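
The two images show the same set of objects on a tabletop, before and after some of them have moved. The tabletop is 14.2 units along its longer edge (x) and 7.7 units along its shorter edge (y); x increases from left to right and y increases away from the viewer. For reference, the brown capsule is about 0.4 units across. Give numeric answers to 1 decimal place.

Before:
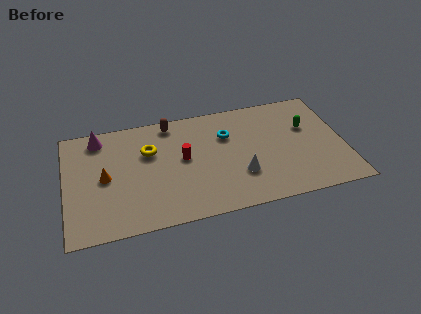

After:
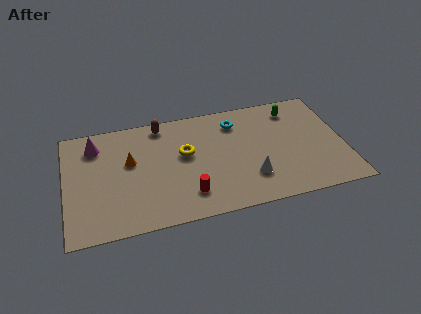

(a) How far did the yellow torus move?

1.9

From (4.3, 5.1) to (6.1, 4.5), the yellow torus covered √(1.8² + 0.6²) ≈ 1.9 units.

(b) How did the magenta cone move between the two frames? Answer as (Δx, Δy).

(-0.2, -0.5)

The magenta cone was at about (1.8, 6.6) and moved to about (1.6, 6.1).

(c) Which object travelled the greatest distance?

the red cylinder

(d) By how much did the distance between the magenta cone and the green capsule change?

-0.5

Before: roughly 10.7 units apart; after: 10.2. That's 0.5 units closer together.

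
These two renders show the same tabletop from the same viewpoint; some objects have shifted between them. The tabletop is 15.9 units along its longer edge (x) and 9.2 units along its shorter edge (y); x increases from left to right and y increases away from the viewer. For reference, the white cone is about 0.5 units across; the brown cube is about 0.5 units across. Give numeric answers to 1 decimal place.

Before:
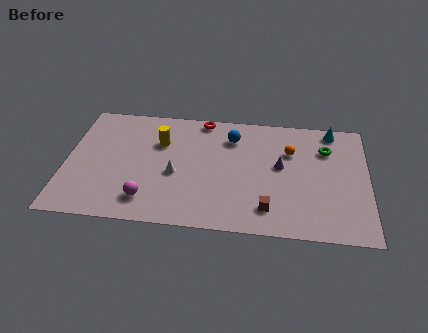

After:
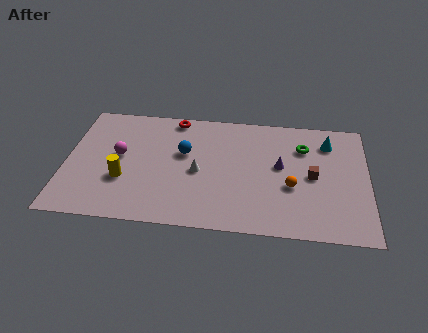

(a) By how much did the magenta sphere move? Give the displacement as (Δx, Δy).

(-1.6, 3.2)

From the two frames, the magenta sphere sits at roughly (4.4, 1.8) before and (2.8, 5.0) after.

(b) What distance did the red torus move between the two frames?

1.5

From (7.1, 8.4) to (5.6, 8.3), the red torus covered √(1.5² + 0.1²) ≈ 1.5 units.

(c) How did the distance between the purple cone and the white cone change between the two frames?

-1.2

They were about 5.6 units apart before and 4.4 after — 1.2 units closer together.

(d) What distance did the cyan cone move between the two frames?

1.0

From (14.0, 8.2) to (13.8, 7.2), the cyan cone covered √(0.2² + 1.0²) ≈ 1.0 units.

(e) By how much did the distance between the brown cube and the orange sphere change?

-3.2

The distance was about 4.6 in the first image and 1.4 in the second, so they moved 3.2 units closer together.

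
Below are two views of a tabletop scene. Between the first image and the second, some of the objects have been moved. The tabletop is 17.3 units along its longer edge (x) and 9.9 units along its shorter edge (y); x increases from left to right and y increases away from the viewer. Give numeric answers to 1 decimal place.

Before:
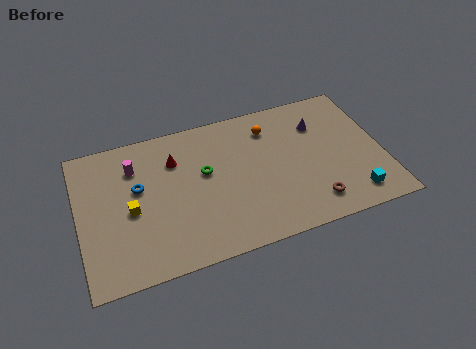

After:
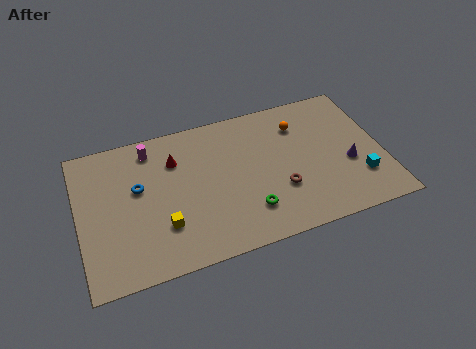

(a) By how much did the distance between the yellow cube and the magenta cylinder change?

+2.6

The distance was about 2.9 in the first image and 5.5 in the second, so they moved 2.6 units further apart.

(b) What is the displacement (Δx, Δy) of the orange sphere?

(1.7, -0.3)

The orange sphere started near (11.1, 7.8) and ended near (12.8, 7.5).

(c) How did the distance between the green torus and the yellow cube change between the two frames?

+0.3

The distance was about 4.5 in the first image and 4.8 in the second, so they moved 0.3 units further apart.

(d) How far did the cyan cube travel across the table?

1.2

The cyan cube was near (15.3, 1.6) before and (15.8, 2.7) after, so it travelled √(0.5² + 1.1²) ≈ 1.2 units.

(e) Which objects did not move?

the blue torus and the red cone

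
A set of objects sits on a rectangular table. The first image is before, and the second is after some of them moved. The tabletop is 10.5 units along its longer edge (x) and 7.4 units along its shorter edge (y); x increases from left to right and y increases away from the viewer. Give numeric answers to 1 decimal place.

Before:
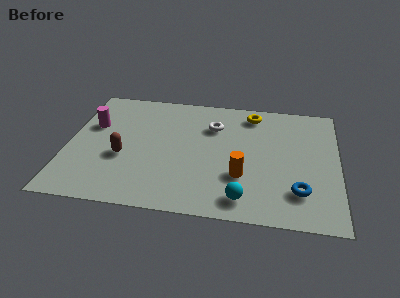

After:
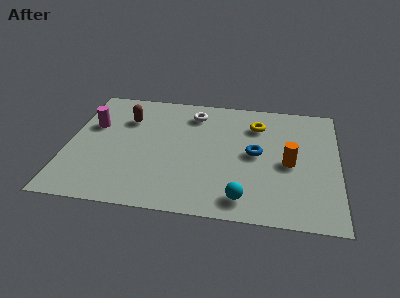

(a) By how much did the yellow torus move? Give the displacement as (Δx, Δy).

(0.2, -0.7)

The yellow torus was at about (7.1, 6.3) and moved to about (7.3, 5.6).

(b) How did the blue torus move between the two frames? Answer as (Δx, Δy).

(-1.7, 2.0)

The blue torus was at about (9.0, 1.8) and moved to about (7.3, 3.8).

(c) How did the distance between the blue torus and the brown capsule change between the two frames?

-1.6

The distance was about 6.9 in the first image and 5.3 in the second, so they moved 1.6 units closer together.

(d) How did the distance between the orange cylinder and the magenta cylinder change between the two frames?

+1.5

Before: roughly 6.3 units apart; after: 7.8. That's 1.5 units further apart.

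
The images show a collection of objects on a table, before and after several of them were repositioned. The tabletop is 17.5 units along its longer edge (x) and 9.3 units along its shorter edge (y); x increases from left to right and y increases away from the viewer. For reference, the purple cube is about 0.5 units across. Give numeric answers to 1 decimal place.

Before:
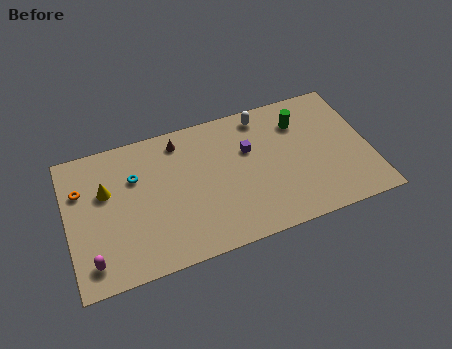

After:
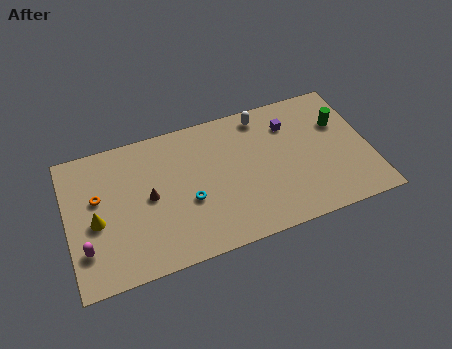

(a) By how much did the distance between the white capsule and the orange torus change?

-0.7

They were about 10.8 units apart before and 10.1 after — 0.7 units closer together.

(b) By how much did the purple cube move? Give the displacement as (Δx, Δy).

(2.5, 1.0)

From the two frames, the purple cube sits at roughly (10.6, 6.0) before and (13.1, 7.0) after.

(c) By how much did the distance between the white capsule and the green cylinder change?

+2.4

The distance was about 2.4 in the first image and 4.8 in the second, so they moved 2.4 units further apart.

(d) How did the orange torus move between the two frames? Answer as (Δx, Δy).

(0.9, -0.8)

From the two frames, the orange torus sits at roughly (0.9, 6.4) before and (1.8, 5.6) after.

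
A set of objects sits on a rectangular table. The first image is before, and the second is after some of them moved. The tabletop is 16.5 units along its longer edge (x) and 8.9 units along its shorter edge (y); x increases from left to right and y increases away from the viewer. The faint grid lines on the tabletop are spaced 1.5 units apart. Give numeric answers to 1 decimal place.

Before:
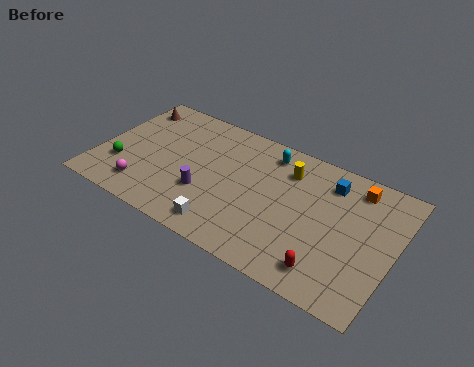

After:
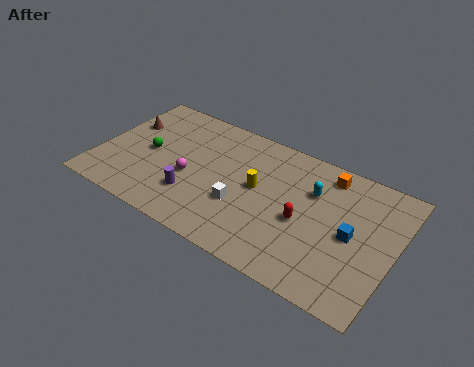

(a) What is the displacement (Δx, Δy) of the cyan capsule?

(2.7, -1.4)

The cyan capsule started near (9.1, 7.5) and ended near (11.8, 6.1).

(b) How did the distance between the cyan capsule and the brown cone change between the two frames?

+2.7

The distance was about 8.0 in the first image and 10.7 in the second, so they moved 2.7 units further apart.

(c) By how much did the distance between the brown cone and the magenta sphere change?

-1.2

They were about 5.9 units apart before and 4.7 after — 1.2 units closer together.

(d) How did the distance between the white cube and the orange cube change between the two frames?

-2.8

They were about 8.9 units apart before and 6.1 after — 2.8 units closer together.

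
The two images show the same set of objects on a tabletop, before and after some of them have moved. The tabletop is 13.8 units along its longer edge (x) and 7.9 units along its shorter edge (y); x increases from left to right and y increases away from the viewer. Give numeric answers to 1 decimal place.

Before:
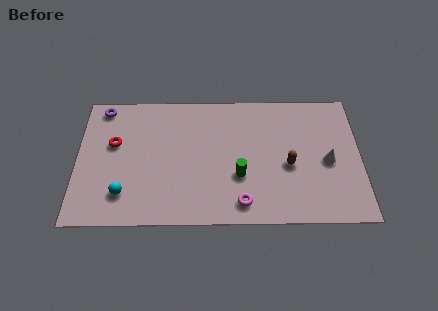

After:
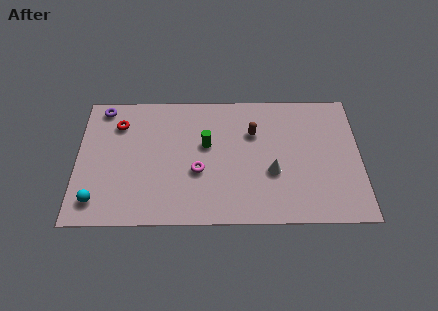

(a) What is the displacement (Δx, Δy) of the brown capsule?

(-1.7, 2.0)

From the two frames, the brown capsule sits at roughly (10.3, 3.4) before and (8.6, 5.4) after.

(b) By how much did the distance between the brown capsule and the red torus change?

-2.0

Before: roughly 8.6 units apart; after: 6.6. That's 2.0 units closer together.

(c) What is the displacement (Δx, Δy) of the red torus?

(0.2, 1.2)

The red torus was at about (1.8, 4.8) and moved to about (2.0, 6.0).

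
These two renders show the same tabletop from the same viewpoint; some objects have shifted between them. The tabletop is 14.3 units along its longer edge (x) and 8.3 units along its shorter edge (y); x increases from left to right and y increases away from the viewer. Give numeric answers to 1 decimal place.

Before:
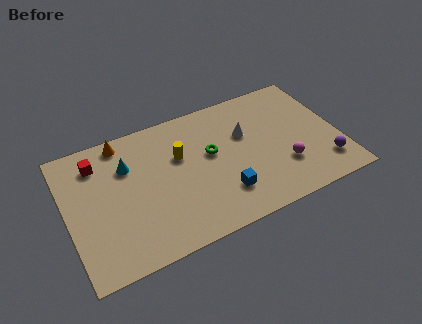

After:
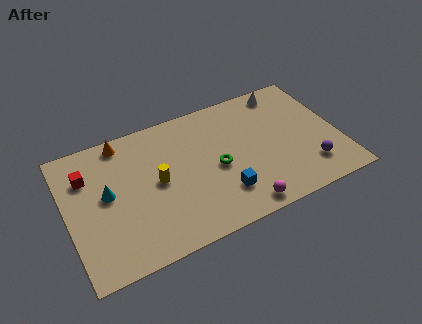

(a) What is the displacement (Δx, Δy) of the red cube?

(-0.6, -0.6)

The red cube started near (1.8, 6.6) and ended near (1.2, 6.0).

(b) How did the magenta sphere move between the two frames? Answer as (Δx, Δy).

(-2.5, -1.6)

From the two frames, the magenta sphere sits at roughly (11.2, 2.5) before and (8.7, 0.9) after.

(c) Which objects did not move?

the blue cube and the orange cone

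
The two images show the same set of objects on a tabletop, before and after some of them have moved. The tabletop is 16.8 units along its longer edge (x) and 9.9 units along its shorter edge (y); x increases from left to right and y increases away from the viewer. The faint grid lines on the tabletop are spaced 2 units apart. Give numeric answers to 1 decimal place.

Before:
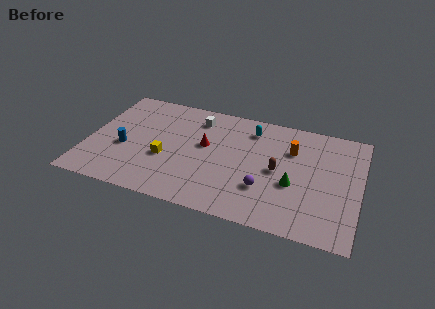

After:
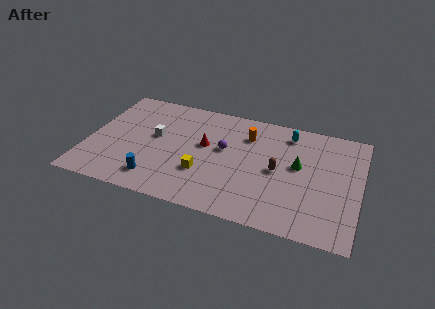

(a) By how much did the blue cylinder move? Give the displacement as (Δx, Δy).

(2.2, -2.2)

The blue cylinder was at about (2.3, 4.0) and moved to about (4.5, 1.8).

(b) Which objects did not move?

the red cone and the brown capsule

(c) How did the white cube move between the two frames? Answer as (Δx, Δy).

(-2.4, -2.4)

The white cube was at about (6.5, 8.0) and moved to about (4.1, 5.6).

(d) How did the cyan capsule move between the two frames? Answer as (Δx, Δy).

(2.3, 0.3)

The cyan capsule was at about (9.9, 8.0) and moved to about (12.2, 8.3).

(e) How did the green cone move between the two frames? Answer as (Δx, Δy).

(0.2, 1.7)

The green cone was at about (12.8, 3.9) and moved to about (13.0, 5.6).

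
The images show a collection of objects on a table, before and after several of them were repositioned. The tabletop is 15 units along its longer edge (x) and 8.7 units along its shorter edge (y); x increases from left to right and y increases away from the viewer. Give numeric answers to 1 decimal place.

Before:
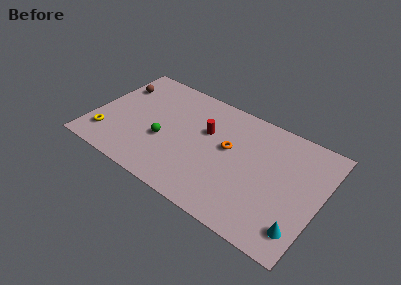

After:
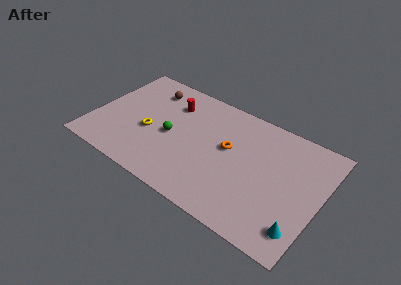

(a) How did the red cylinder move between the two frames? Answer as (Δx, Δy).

(-2.5, 1.0)

The red cylinder started near (7.3, 5.5) and ended near (4.8, 6.5).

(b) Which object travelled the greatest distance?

the yellow torus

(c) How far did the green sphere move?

0.7

The green sphere moved from about (4.8, 3.4) to (5.2, 4.0), a distance of √(0.4² + 0.6²) ≈ 0.7.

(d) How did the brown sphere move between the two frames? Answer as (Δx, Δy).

(2.1, 0.7)

The brown sphere started near (1.1, 6.3) and ended near (3.2, 7.0).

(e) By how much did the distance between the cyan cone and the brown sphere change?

-1.7

The distance was about 13.8 in the first image and 12.1 in the second, so they moved 1.7 units closer together.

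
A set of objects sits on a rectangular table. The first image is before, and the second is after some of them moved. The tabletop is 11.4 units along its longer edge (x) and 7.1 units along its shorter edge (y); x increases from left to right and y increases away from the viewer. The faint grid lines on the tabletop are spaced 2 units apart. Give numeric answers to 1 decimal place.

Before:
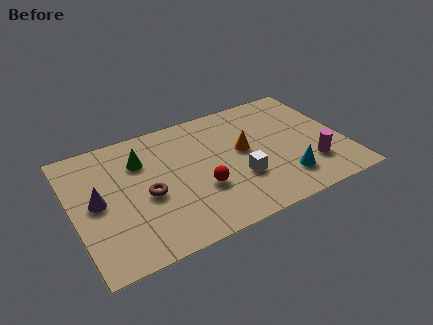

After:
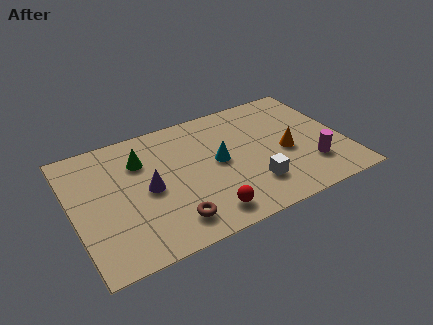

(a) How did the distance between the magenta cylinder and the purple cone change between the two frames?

-2.1

The distance was about 9.0 in the first image and 6.9 in the second, so they moved 2.1 units closer together.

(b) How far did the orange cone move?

1.9

The orange cone moved from about (7.2, 3.9) to (8.9, 3.1), a distance of √(1.7² + 0.8²) ≈ 1.9.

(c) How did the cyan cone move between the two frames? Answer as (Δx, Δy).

(-2.5, 2.1)

The cyan cone was at about (8.6, 1.6) and moved to about (6.1, 3.7).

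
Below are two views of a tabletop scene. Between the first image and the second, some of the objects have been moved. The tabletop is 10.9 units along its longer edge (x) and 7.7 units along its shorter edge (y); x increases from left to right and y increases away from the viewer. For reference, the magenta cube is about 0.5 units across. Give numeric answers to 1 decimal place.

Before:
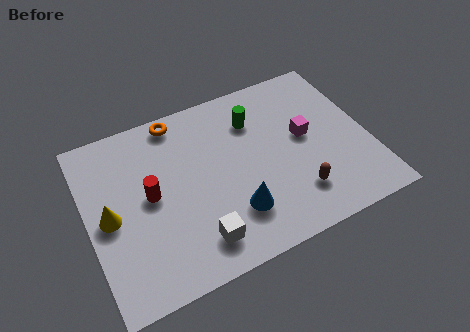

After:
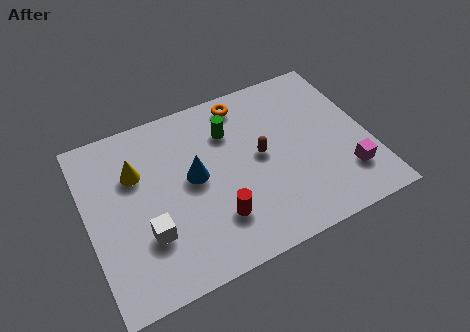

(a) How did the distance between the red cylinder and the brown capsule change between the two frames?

-3.0

They were about 5.8 units apart before and 2.8 after — 3.0 units closer together.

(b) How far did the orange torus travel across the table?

2.6

The orange torus moved from about (3.8, 6.9) to (6.4, 6.7), a distance of √(2.6² + 0.2²) ≈ 2.6.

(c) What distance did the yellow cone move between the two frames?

1.9

The yellow cone moved from about (0.8, 3.7) to (2.0, 5.2), a distance of √(1.2² + 1.5²) ≈ 1.9.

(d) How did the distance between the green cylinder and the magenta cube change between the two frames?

+3.2

The distance was about 2.3 in the first image and 5.5 in the second, so they moved 3.2 units further apart.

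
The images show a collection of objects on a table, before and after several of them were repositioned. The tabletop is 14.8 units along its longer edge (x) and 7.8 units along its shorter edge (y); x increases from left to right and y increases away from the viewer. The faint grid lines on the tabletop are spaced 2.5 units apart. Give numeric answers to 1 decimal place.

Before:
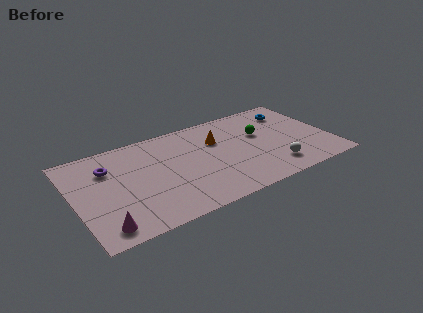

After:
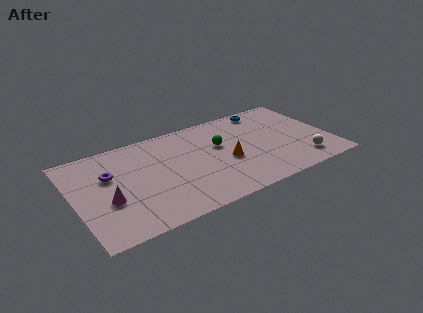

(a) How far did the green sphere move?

2.4

The green sphere was near (10.9, 4.8) before and (8.5, 4.8) after, so it travelled √(2.4² + 0.0²) ≈ 2.4 units.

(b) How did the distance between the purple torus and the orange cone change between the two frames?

+0.5

Before: roughly 6.3 units apart; after: 6.8. That's 0.5 units further apart.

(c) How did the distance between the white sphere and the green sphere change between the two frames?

+2.3

Before: roughly 3.2 units apart; after: 5.5. That's 2.3 units further apart.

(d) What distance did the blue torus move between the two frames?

1.6

The blue torus was near (13.0, 6.1) before and (11.6, 6.9) after, so it travelled √(1.4² + 0.8²) ≈ 1.6 units.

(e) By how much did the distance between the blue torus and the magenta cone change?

-2.2

The distance was about 12.7 in the first image and 10.5 in the second, so they moved 2.2 units closer together.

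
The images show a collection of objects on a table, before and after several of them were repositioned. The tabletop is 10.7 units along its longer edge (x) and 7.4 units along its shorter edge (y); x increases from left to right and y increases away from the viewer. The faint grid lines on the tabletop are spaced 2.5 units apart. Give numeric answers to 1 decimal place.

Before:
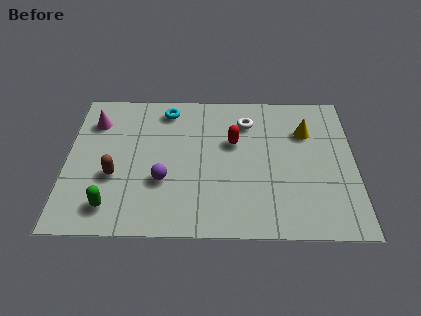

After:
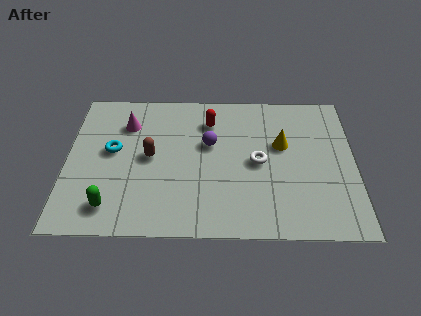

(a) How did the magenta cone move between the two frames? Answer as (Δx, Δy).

(1.2, -0.1)

The magenta cone was at about (1.0, 5.6) and moved to about (2.2, 5.5).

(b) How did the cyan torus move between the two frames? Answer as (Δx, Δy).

(-2.0, -2.2)

From the two frames, the cyan torus sits at roughly (3.7, 6.3) before and (1.7, 4.1) after.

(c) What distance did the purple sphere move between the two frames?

2.5

The purple sphere moved from about (3.6, 2.6) to (5.3, 4.5), a distance of √(1.7² + 1.9²) ≈ 2.5.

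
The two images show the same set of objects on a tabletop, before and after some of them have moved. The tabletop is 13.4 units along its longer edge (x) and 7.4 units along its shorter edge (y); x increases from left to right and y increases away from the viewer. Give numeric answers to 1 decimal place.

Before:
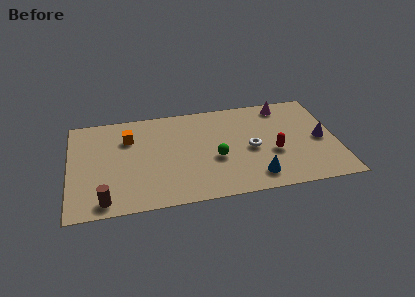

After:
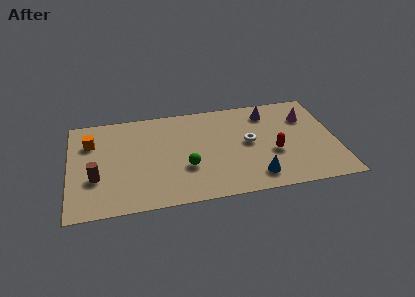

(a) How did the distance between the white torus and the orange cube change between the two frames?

+1.6

The distance was about 6.4 in the first image and 8.0 in the second, so they moved 1.6 units further apart.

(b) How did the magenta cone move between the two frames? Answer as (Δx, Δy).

(1.1, -1.1)

The magenta cone started near (10.9, 6.4) and ended near (12.0, 5.3).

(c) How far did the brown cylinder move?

1.7

The brown cylinder was near (1.7, 0.9) before and (1.3, 2.6) after, so it travelled √(0.4² + 1.7²) ≈ 1.7 units.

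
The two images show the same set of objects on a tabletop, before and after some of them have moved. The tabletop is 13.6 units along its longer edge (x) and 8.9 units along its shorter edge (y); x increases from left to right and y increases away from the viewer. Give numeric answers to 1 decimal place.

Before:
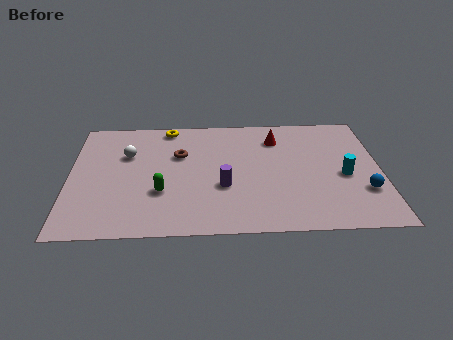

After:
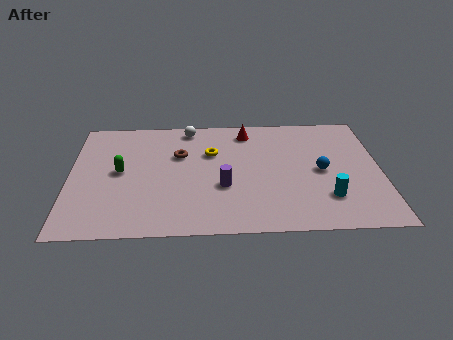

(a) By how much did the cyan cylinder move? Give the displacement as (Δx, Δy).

(-0.8, -1.6)

The cyan cylinder was at about (12.0, 3.9) and moved to about (11.2, 2.3).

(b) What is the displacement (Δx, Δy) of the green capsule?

(-1.8, 1.6)

The green capsule was at about (4.0, 3.0) and moved to about (2.2, 4.6).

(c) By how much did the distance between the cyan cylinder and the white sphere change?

-1.5

They were about 9.7 units apart before and 8.2 after — 1.5 units closer together.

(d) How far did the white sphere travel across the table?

3.4

The white sphere moved from about (2.5, 5.9) to (5.2, 7.9), a distance of √(2.7² + 2.0²) ≈ 3.4.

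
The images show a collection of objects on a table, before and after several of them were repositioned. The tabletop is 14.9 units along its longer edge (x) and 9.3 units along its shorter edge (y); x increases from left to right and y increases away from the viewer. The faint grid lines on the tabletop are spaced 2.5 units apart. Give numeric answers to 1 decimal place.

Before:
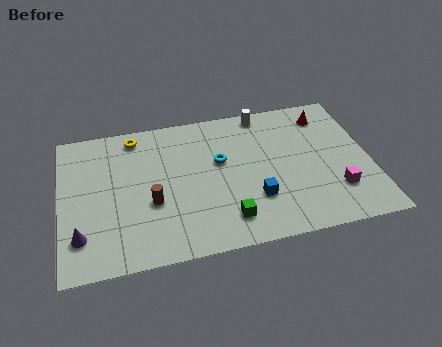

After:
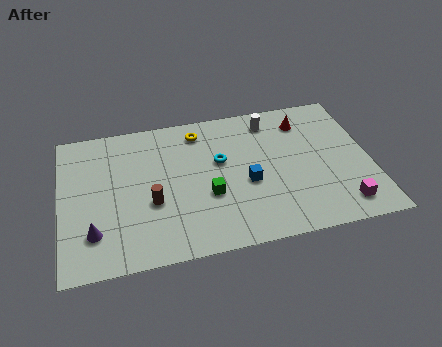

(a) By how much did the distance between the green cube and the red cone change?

-1.5

Before: roughly 7.8 units apart; after: 6.3. That's 1.5 units closer together.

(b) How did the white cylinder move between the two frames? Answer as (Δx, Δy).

(0.3, -0.6)

The white cylinder started near (10.0, 8.4) and ended near (10.3, 7.8).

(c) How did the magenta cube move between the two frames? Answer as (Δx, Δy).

(0.2, -1.0)

The magenta cube started near (13.1, 2.5) and ended near (13.3, 1.5).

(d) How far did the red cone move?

1.1

The red cone was near (13.0, 7.6) before and (11.9, 7.4) after, so it travelled √(1.1² + 0.2²) ≈ 1.1 units.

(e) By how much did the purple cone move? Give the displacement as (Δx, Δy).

(0.6, 0.1)

The purple cone was at about (0.9, 2.2) and moved to about (1.5, 2.3).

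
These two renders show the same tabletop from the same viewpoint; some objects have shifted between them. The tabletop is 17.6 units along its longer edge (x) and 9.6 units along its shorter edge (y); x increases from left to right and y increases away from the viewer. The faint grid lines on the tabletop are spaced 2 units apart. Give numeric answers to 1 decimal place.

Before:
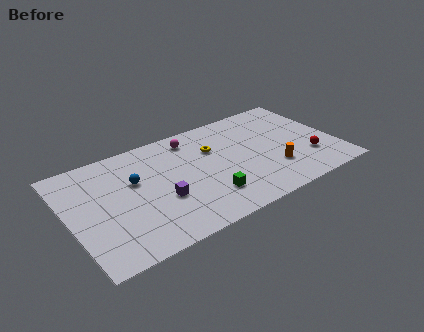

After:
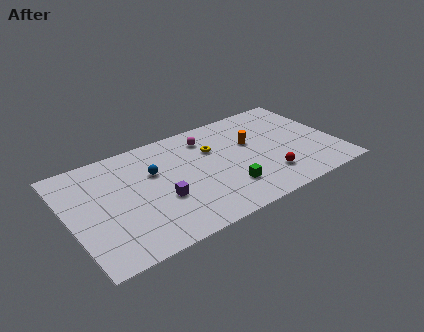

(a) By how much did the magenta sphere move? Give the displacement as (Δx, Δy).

(1.0, -0.4)

From the two frames, the magenta sphere sits at roughly (8.5, 8.1) before and (9.5, 7.7) after.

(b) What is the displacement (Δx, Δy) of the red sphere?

(-2.9, -0.5)

The red sphere was at about (15.6, 2.8) and moved to about (12.7, 2.3).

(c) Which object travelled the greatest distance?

the orange cylinder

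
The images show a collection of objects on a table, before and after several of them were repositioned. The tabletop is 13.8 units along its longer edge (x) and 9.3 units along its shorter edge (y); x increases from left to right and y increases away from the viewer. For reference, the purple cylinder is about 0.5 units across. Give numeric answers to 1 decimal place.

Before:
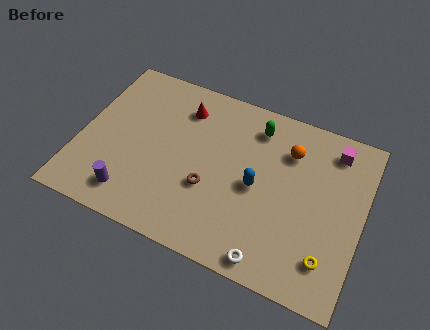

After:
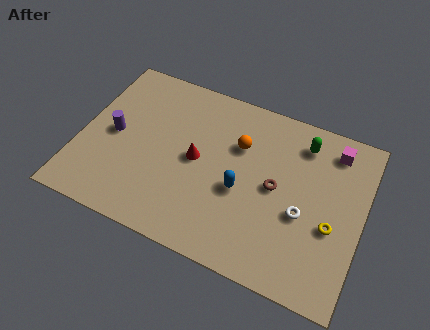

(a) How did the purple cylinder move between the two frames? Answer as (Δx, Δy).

(-1.3, 3.0)

The purple cylinder started near (2.9, 1.6) and ended near (1.6, 4.6).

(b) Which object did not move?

the magenta cube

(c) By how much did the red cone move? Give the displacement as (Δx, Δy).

(1.0, -2.6)

From the two frames, the red cone sits at roughly (4.7, 7.3) before and (5.7, 4.7) after.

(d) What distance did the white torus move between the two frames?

3.1

The white torus was near (9.8, 0.9) before and (11.0, 3.8) after, so it travelled √(1.2² + 2.9²) ≈ 3.1 units.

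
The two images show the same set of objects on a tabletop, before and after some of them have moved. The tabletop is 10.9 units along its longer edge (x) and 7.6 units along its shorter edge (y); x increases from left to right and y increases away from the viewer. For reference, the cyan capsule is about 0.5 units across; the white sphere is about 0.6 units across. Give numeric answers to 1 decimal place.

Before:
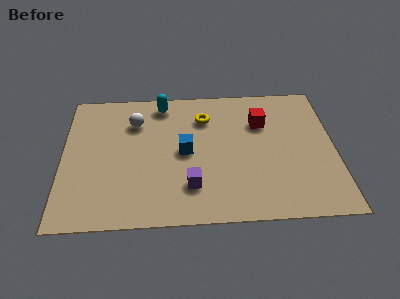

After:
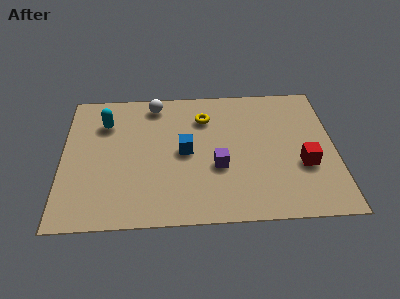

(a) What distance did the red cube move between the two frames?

3.0

The red cube moved from about (8.0, 5.3) to (9.6, 2.8), a distance of √(1.6² + 2.5²) ≈ 3.0.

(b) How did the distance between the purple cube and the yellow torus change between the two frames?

-1.0

They were about 3.8 units apart before and 2.8 after — 1.0 units closer together.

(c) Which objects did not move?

the blue cube and the yellow torus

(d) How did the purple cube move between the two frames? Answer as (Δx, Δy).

(1.1, 1.0)

The purple cube was at about (5.1, 1.9) and moved to about (6.2, 2.9).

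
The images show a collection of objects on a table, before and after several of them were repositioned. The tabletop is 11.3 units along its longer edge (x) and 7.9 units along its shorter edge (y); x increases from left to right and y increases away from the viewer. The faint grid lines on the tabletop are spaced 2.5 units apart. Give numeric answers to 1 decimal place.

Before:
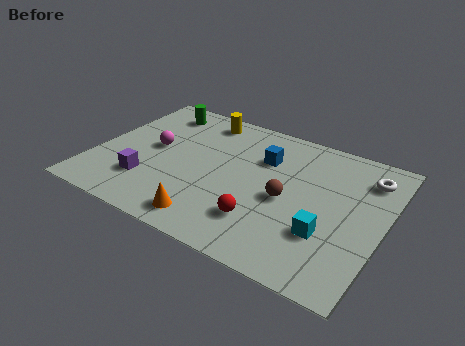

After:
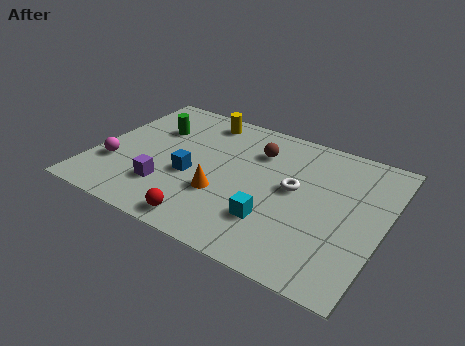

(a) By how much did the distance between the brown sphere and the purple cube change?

-0.7

Before: roughly 5.5 units apart; after: 4.8. That's 0.7 units closer together.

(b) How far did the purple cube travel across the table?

0.8

From (2.3, 2.1) to (3.1, 2.1), the purple cube covered √(0.8² + 0.0²) ≈ 0.8 units.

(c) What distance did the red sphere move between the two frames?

2.3

From (6.9, 2.0) to (4.9, 0.9), the red sphere covered √(2.0² + 1.1²) ≈ 2.3 units.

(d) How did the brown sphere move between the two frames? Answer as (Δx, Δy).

(-1.5, 2.2)

The brown sphere was at about (7.6, 3.6) and moved to about (6.1, 5.8).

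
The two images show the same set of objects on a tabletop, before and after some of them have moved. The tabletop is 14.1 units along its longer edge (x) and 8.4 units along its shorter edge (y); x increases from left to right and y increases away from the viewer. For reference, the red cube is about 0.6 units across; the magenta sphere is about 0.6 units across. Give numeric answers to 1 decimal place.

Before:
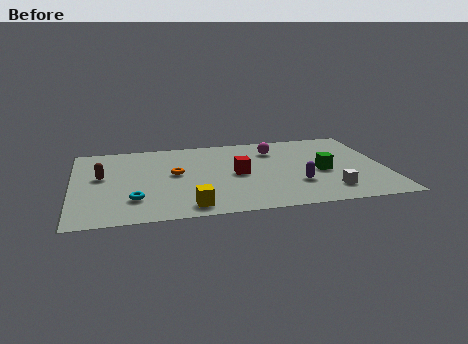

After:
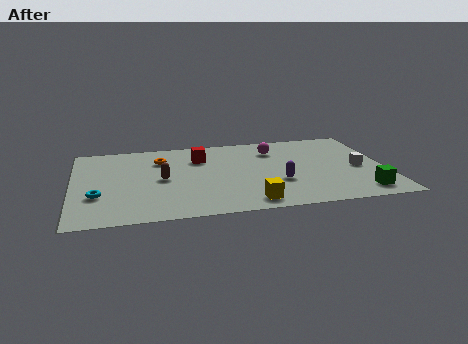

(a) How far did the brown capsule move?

2.8

The brown capsule was near (1.3, 4.8) before and (4.0, 4.1) after, so it travelled √(2.7² + 0.7²) ≈ 2.8 units.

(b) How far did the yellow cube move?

2.7

The yellow cube moved from about (5.1, 1.1) to (7.8, 1.1), a distance of √(2.7² + 0.0²) ≈ 2.7.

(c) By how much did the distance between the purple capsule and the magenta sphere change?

-0.4

The distance was about 3.9 in the first image and 3.5 in the second, so they moved 0.4 units closer together.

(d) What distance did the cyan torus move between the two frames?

1.7

The cyan torus moved from about (2.7, 2.2) to (1.1, 2.8), a distance of √(1.6² + 0.6²) ≈ 1.7.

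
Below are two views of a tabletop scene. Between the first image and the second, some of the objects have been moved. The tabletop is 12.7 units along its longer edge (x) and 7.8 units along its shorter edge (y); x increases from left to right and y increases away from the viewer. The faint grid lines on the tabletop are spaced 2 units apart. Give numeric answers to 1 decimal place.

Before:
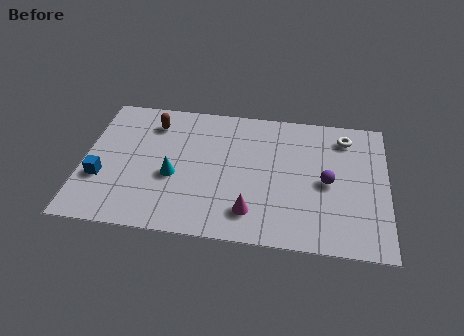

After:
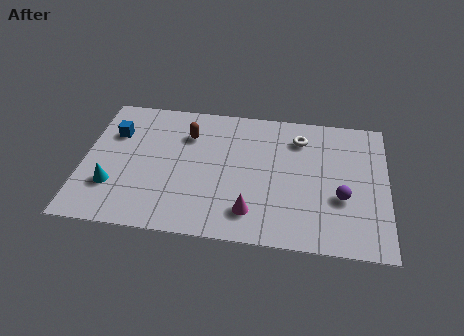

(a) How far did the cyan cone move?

2.7

From (3.8, 3.2) to (1.3, 2.3), the cyan cone covered √(2.5² + 0.9²) ≈ 2.7 units.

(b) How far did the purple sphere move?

1.0

The purple sphere moved from about (10.2, 3.7) to (10.8, 2.9), a distance of √(0.6² + 0.8²) ≈ 1.0.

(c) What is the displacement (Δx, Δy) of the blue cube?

(0.4, 2.7)

The blue cube started near (0.8, 2.7) and ended near (1.2, 5.4).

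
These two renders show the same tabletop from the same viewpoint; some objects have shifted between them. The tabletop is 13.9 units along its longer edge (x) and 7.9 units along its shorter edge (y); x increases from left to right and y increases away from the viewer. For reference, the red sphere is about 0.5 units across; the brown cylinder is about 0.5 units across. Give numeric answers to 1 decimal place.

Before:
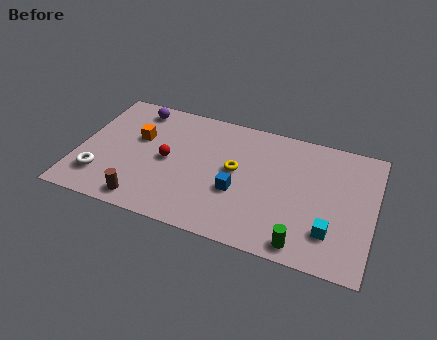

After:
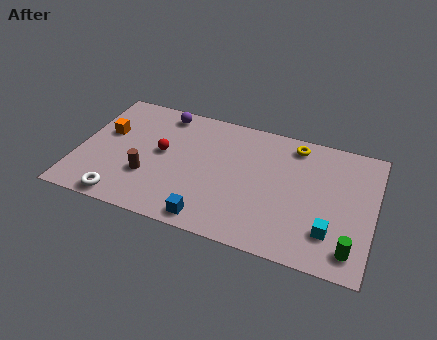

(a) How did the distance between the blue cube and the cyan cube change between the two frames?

+1.1

Before: roughly 4.5 units apart; after: 5.6. That's 1.1 units further apart.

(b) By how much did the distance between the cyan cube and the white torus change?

-1.1

Before: roughly 10.8 units apart; after: 9.7. That's 1.1 units closer together.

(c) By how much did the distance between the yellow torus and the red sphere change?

+3.4

The distance was about 3.2 in the first image and 6.6 in the second, so they moved 3.4 units further apart.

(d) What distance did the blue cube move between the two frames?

2.4

The blue cube was near (7.6, 3.0) before and (6.5, 0.9) after, so it travelled √(1.1² + 2.1²) ≈ 2.4 units.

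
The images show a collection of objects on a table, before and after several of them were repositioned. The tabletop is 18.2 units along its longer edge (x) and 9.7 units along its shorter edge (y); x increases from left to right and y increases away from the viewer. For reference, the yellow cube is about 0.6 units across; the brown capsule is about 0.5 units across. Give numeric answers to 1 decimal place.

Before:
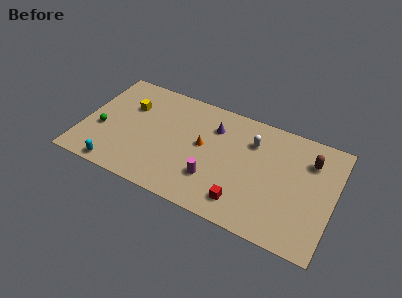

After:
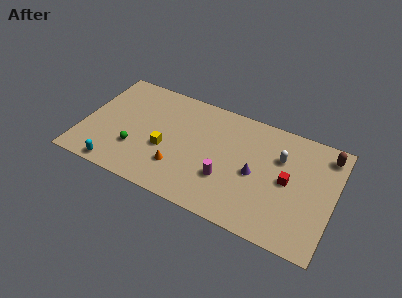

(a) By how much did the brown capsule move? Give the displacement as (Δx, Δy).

(1.1, 1.0)

The brown capsule started near (16.3, 7.2) and ended near (17.4, 8.2).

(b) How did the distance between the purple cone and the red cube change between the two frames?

-3.7

Before: roughly 6.0 units apart; after: 2.3. That's 3.7 units closer together.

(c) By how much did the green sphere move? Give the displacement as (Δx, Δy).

(2.6, -0.8)

The green sphere started near (1.4, 3.8) and ended near (4.0, 3.0).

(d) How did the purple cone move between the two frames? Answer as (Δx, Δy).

(3.3, -2.7)

From the two frames, the purple cone sits at roughly (9.3, 7.2) before and (12.6, 4.5) after.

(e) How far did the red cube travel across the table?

4.2

The red cube was near (12.0, 1.8) before and (14.9, 4.9) after, so it travelled √(2.9² + 3.1²) ≈ 4.2 units.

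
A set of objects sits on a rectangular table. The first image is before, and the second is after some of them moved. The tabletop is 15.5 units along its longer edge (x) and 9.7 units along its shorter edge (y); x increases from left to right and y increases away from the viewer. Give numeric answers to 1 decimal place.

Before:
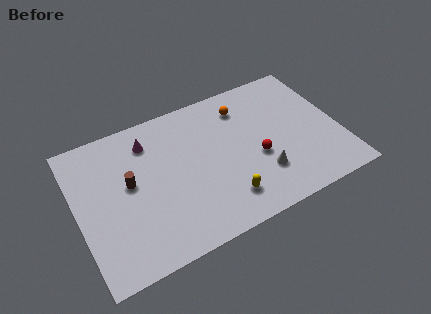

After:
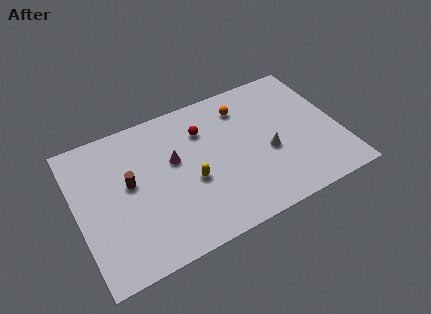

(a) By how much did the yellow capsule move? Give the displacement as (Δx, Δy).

(-1.7, 2.0)

The yellow capsule started near (8.3, 2.0) and ended near (6.6, 4.0).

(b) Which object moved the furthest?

the red sphere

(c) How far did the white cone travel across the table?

1.4

From (10.6, 2.7) to (11.2, 4.0), the white cone covered √(0.6² + 1.3²) ≈ 1.4 units.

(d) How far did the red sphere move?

4.3

From (10.5, 3.9) to (7.7, 7.1), the red sphere covered √(2.8² + 3.2²) ≈ 4.3 units.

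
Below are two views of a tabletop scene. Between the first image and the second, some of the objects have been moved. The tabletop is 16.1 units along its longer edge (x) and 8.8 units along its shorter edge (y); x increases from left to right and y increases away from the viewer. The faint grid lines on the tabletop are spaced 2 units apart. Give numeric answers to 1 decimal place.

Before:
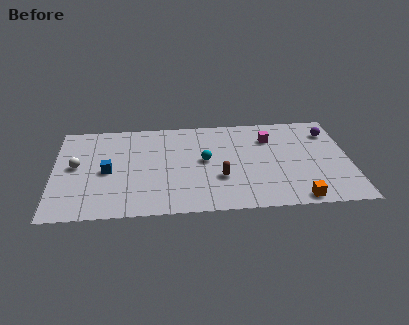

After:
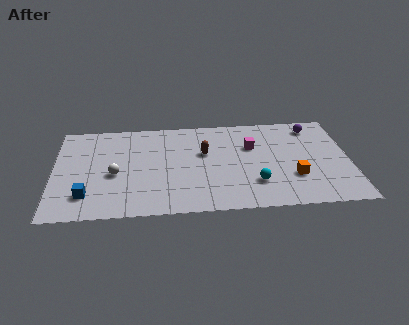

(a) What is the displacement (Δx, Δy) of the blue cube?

(-1.1, -2.1)

From the two frames, the blue cube sits at roughly (2.9, 4.1) before and (1.8, 2.0) after.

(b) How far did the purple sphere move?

1.1

The purple sphere moved from about (15.1, 6.8) to (14.2, 7.4), a distance of √(0.9² + 0.6²) ≈ 1.1.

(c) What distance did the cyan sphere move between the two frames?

3.5

The cyan sphere was near (8.2, 4.7) before and (10.9, 2.4) after, so it travelled √(2.7² + 2.3²) ≈ 3.5 units.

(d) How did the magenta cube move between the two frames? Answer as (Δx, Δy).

(-1.0, -0.7)

The magenta cube started near (11.8, 6.5) and ended near (10.8, 5.8).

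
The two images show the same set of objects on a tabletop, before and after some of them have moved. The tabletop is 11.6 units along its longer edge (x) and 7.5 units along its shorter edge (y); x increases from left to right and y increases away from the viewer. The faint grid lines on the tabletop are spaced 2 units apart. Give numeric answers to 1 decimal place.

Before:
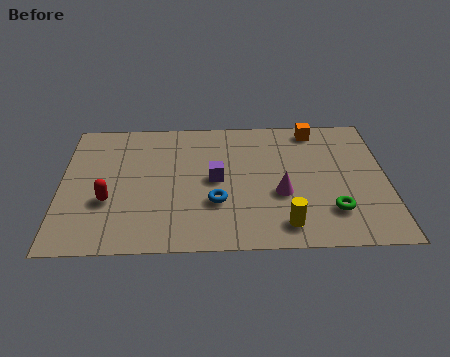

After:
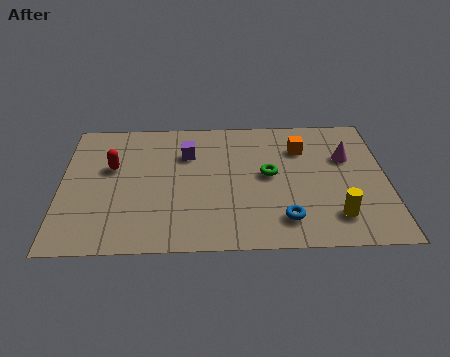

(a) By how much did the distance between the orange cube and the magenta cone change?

-2.2

Before: roughly 3.9 units apart; after: 1.7. That's 2.2 units closer together.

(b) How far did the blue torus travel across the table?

2.6

The blue torus was near (5.5, 2.5) before and (7.9, 1.5) after, so it travelled √(2.4² + 1.0²) ≈ 2.6 units.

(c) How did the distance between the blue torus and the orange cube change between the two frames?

-1.4

Before: roughly 5.5 units apart; after: 4.1. That's 1.4 units closer together.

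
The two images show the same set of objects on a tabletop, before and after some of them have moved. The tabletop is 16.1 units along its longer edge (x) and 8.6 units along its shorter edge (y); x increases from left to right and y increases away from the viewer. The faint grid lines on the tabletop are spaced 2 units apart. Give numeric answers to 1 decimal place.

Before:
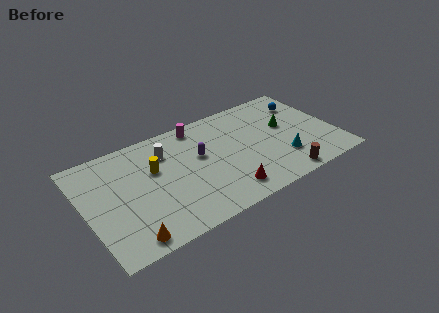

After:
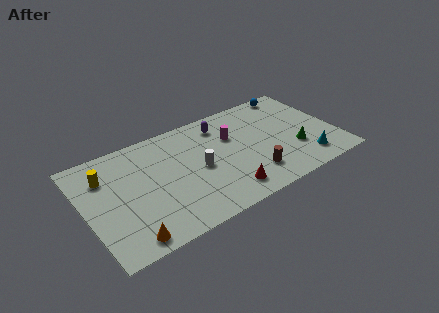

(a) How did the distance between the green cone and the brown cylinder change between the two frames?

-1.1

Before: roughly 4.2 units apart; after: 3.1. That's 1.1 units closer together.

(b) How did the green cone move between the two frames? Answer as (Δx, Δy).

(0.2, -2.2)

From the two frames, the green cone sits at roughly (13.1, 5.0) before and (13.3, 2.8) after.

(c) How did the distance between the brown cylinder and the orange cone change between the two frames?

-1.7

Before: roughly 9.9 units apart; after: 8.2. That's 1.7 units closer together.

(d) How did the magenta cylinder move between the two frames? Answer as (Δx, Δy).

(1.9, -1.9)

From the two frames, the magenta cylinder sits at roughly (7.7, 7.6) before and (9.6, 5.7) after.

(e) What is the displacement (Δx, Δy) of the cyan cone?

(1.4, -0.8)

The cyan cone was at about (12.4, 2.4) and moved to about (13.8, 1.6).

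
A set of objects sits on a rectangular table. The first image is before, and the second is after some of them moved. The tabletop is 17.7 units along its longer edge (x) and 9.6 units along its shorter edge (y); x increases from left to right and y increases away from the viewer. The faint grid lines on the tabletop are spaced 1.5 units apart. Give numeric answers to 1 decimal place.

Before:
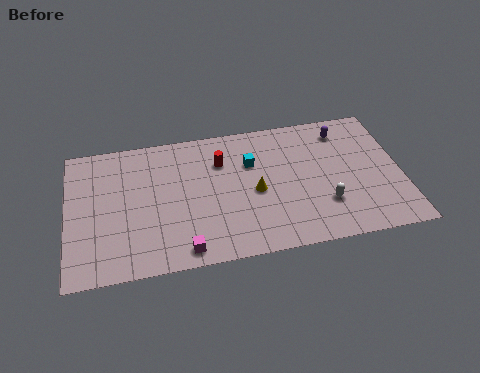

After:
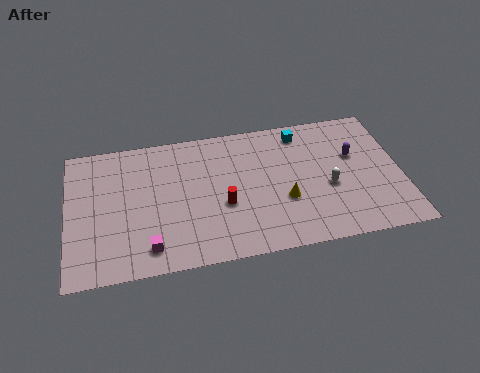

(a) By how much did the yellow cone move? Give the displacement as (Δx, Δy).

(1.5, -0.9)

The yellow cone started near (9.9, 4.4) and ended near (11.4, 3.5).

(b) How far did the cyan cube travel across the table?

3.3

The cyan cube moved from about (9.8, 6.5) to (12.6, 8.2), a distance of √(2.8² + 1.7²) ≈ 3.3.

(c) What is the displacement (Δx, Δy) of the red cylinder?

(0.0, -3.1)

From the two frames, the red cylinder sits at roughly (8.2, 6.9) before and (8.2, 3.8) after.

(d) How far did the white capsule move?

1.2

The white capsule was near (13.5, 2.8) before and (13.8, 4.0) after, so it travelled √(0.3² + 1.2²) ≈ 1.2 units.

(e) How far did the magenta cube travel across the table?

1.9

The magenta cube moved from about (6.0, 1.1) to (4.2, 1.6), a distance of √(1.8² + 0.5²) ≈ 1.9.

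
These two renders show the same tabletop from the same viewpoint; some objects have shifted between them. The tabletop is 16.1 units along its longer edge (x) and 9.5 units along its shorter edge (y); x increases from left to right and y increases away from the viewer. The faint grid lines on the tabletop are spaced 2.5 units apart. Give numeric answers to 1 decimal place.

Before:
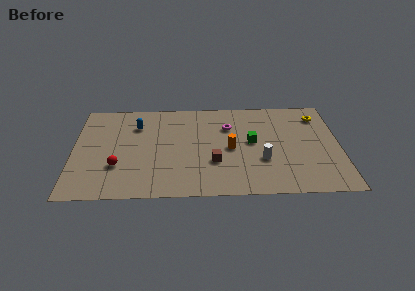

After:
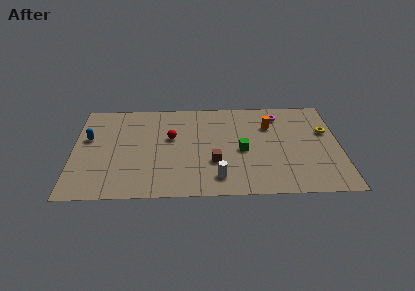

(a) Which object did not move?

the brown cube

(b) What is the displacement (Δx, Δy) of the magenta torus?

(3.1, 1.1)

The magenta torus started near (9.4, 6.7) and ended near (12.5, 7.8).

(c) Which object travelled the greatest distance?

the red sphere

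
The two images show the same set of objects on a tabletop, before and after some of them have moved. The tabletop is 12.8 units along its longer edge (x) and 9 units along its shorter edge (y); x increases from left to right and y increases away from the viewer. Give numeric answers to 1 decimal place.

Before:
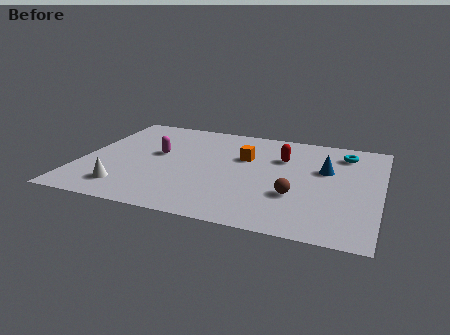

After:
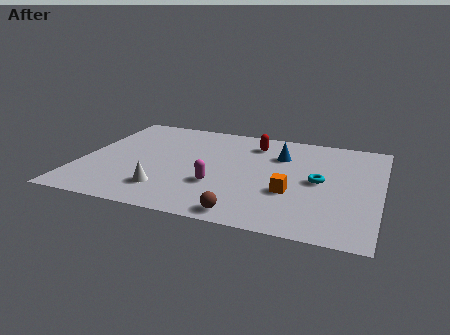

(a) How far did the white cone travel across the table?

1.7

The white cone moved from about (2.2, 1.7) to (3.9, 2.0), a distance of √(1.7² + 0.3²) ≈ 1.7.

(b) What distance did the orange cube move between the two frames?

3.4

The orange cube was near (6.9, 5.8) before and (9.1, 3.2) after, so it travelled √(2.2² + 2.6²) ≈ 3.4 units.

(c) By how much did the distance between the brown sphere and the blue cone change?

+2.8

They were about 2.8 units apart before and 5.6 after — 2.8 units further apart.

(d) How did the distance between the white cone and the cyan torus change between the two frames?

-3.7

Before: roughly 10.5 units apart; after: 6.8. That's 3.7 units closer together.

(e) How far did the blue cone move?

2.2

From (10.4, 5.6) to (8.4, 6.4), the blue cone covered √(2.0² + 0.8²) ≈ 2.2 units.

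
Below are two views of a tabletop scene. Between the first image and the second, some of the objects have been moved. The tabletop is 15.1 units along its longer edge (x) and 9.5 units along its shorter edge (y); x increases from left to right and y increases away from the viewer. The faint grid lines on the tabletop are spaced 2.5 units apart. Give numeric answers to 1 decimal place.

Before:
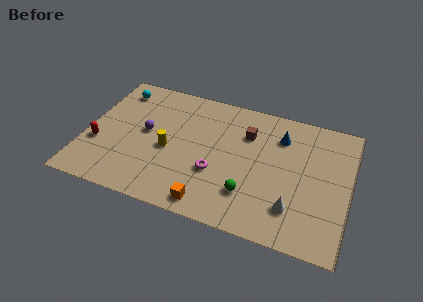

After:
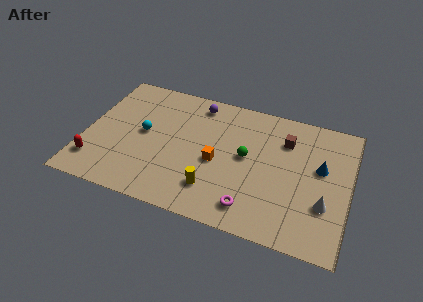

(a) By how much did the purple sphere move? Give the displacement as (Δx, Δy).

(2.7, 3.1)

The purple sphere was at about (3.4, 5.1) and moved to about (6.1, 8.2).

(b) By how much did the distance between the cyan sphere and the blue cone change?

+0.5

They were about 9.6 units apart before and 10.1 after — 0.5 units further apart.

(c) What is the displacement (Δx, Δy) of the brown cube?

(2.2, 0.2)

The brown cube started near (9.1, 6.8) and ended near (11.3, 7.0).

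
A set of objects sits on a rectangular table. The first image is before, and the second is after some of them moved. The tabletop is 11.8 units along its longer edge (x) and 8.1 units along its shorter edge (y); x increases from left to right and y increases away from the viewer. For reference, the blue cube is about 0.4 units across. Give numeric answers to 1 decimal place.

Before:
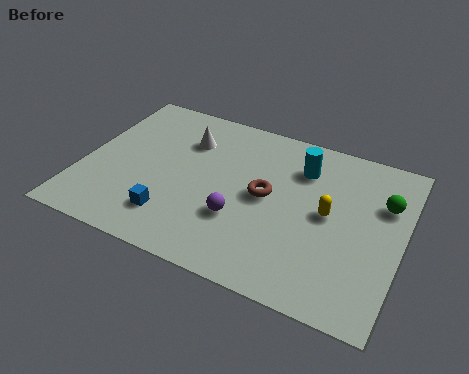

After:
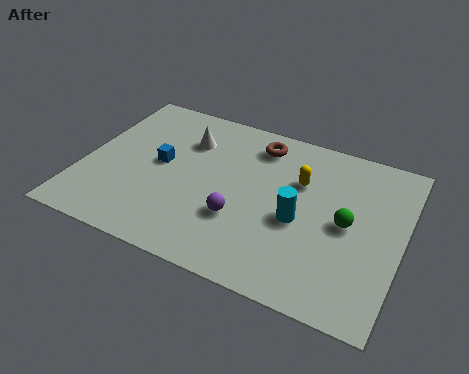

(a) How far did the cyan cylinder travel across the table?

2.6

From (7.9, 6.1) to (8.1, 3.5), the cyan cylinder covered √(0.2² + 2.6²) ≈ 2.6 units.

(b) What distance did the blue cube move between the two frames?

2.6

The blue cube was near (3.6, 1.8) before and (2.8, 4.3) after, so it travelled √(0.8² + 2.5²) ≈ 2.6 units.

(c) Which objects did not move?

the purple sphere and the white cone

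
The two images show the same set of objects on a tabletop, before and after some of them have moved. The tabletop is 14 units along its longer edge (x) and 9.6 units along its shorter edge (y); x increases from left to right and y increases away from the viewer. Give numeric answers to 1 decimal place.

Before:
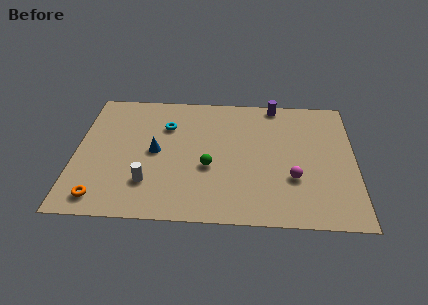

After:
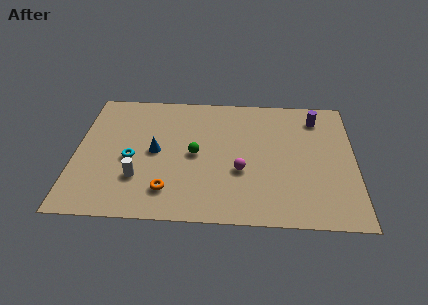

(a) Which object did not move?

the blue cone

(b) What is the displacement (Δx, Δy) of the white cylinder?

(-0.5, 0.3)

The white cylinder started near (3.7, 2.5) and ended near (3.2, 2.8).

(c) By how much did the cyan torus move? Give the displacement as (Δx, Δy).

(-1.7, -2.6)

The cyan torus started near (4.5, 6.8) and ended near (2.8, 4.2).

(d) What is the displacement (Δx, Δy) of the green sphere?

(-0.7, 0.9)

From the two frames, the green sphere sits at roughly (6.7, 3.8) before and (6.0, 4.7) after.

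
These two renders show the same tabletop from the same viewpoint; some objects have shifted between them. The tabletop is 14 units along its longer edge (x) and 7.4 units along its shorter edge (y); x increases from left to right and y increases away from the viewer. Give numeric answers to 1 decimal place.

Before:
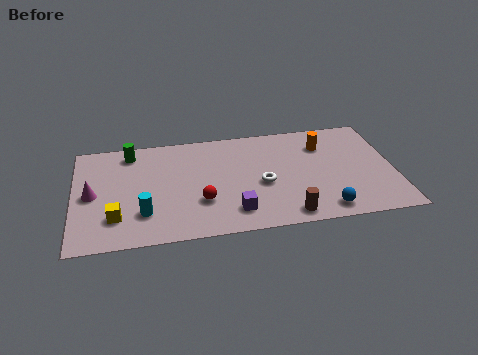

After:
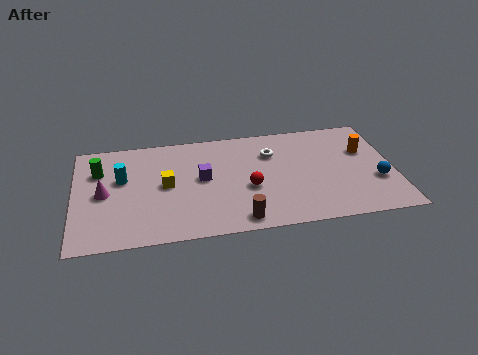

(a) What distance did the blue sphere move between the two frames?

2.9

The blue sphere moved from about (10.8, 1.0) to (13.2, 2.6), a distance of √(2.4² + 1.6²) ≈ 2.9.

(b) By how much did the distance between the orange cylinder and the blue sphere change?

-2.3

The distance was about 4.5 in the first image and 2.2 in the second, so they moved 2.3 units closer together.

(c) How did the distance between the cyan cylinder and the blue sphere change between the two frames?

+3.4

The distance was about 7.9 in the first image and 11.3 in the second, so they moved 3.4 units further apart.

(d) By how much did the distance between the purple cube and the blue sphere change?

+3.8

The distance was about 3.9 in the first image and 7.7 in the second, so they moved 3.8 units further apart.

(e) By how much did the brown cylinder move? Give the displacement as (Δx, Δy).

(-2.1, 0.0)

From the two frames, the brown cylinder sits at roughly (9.2, 0.9) before and (7.1, 0.9) after.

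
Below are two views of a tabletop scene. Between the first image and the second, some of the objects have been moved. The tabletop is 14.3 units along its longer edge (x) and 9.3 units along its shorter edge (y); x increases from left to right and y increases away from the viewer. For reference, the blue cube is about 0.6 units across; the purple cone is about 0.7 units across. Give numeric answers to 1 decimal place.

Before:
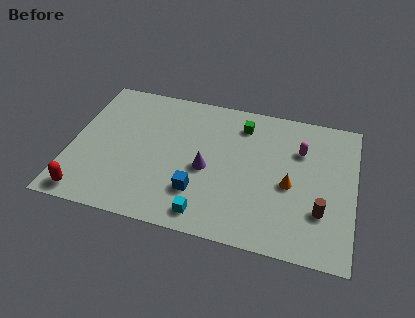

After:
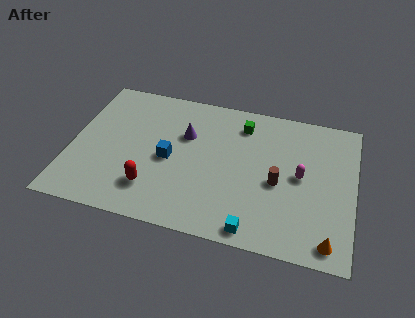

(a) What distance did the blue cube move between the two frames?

2.4

From (6.6, 2.5) to (5.0, 4.3), the blue cube covered √(1.6² + 1.8²) ≈ 2.4 units.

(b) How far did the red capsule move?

3.4

The red capsule was near (1.1, 1.0) before and (4.3, 2.2) after, so it travelled √(3.2² + 1.2²) ≈ 3.4 units.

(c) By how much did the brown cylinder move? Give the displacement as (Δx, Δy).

(-2.2, 1.3)

The brown cylinder started near (12.7, 2.8) and ended near (10.5, 4.1).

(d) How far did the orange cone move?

3.7

The orange cone moved from about (11.1, 4.1) to (13.2, 1.1), a distance of √(2.1² + 3.0²) ≈ 3.7.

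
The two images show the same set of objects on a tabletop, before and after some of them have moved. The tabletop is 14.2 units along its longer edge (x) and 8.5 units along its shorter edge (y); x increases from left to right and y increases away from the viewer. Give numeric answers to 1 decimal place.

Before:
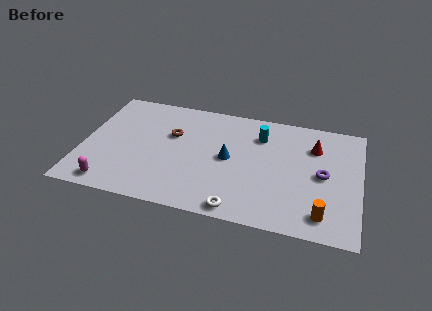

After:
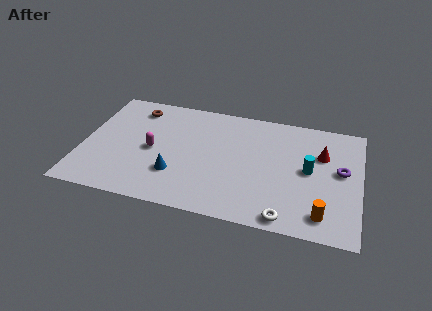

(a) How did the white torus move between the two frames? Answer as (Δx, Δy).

(2.4, 0.0)

The white torus started near (8.2, 0.8) and ended near (10.6, 0.8).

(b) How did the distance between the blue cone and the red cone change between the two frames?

+3.3

They were about 4.7 units apart before and 8.0 after — 3.3 units further apart.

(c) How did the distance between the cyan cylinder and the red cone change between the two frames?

-1.4

Before: roughly 2.8 units apart; after: 1.4. That's 1.4 units closer together.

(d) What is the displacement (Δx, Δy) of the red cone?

(0.4, -0.5)

The red cone was at about (11.8, 6.2) and moved to about (12.2, 5.7).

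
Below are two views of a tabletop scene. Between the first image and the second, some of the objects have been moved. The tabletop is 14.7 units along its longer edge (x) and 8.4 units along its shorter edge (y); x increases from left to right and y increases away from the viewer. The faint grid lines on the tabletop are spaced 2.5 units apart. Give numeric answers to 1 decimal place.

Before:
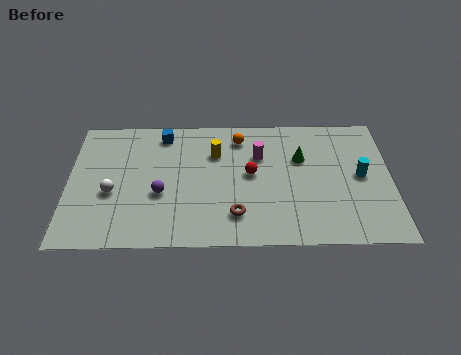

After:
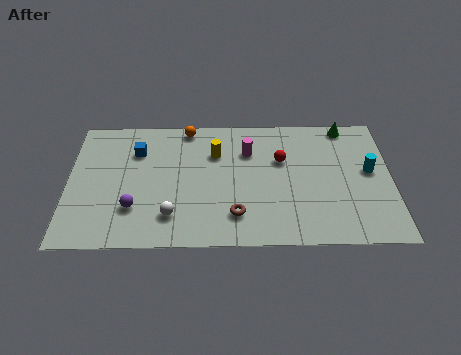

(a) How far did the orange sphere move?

2.5

The orange sphere moved from about (7.8, 6.9) to (5.4, 7.6), a distance of √(2.4² + 0.7²) ≈ 2.5.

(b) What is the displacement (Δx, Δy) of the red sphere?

(1.4, 0.9)

The red sphere started near (8.3, 4.5) and ended near (9.7, 5.4).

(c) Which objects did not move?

the yellow cylinder and the brown torus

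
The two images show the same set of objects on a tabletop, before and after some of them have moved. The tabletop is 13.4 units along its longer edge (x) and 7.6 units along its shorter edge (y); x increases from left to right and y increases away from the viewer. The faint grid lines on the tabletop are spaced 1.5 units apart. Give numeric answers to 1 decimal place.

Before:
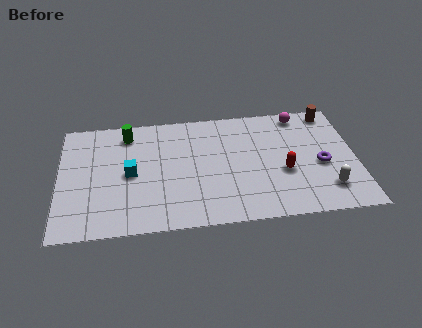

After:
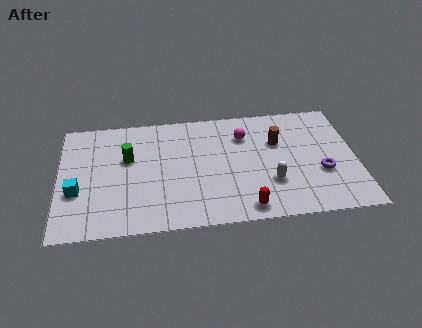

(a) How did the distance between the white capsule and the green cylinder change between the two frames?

-3.2

They were about 10.0 units apart before and 6.8 after — 3.2 units closer together.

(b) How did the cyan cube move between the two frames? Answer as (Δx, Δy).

(-2.4, -0.9)

The cyan cube started near (3.2, 3.7) and ended near (0.8, 2.8).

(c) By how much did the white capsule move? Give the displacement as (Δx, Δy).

(-2.5, 0.7)

The white capsule started near (12.0, 1.7) and ended near (9.5, 2.4).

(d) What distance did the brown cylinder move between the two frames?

3.0

The brown cylinder was near (12.4, 6.7) before and (9.9, 5.0) after, so it travelled √(2.5² + 1.7²) ≈ 3.0 units.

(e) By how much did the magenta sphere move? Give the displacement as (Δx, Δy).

(-2.6, -1.1)

From the two frames, the magenta sphere sits at roughly (11.0, 6.7) before and (8.4, 5.6) after.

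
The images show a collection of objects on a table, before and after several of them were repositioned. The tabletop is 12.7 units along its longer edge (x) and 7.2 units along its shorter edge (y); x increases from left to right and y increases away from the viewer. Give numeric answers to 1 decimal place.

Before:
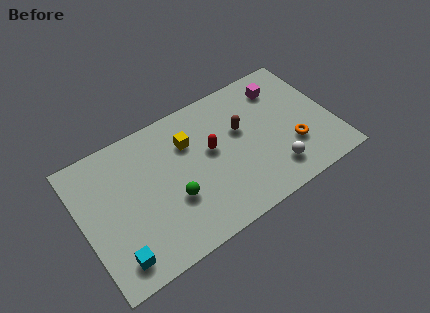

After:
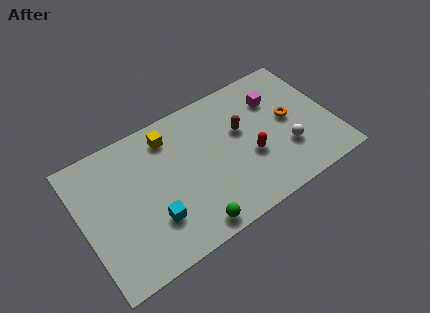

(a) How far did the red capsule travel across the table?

2.2

The red capsule was near (6.6, 4.1) before and (8.4, 2.8) after, so it travelled √(1.8² + 1.3²) ≈ 2.2 units.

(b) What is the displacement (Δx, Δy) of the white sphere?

(0.8, 0.8)

The white sphere was at about (9.4, 1.5) and moved to about (10.2, 2.3).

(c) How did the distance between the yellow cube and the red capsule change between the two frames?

+3.4

Before: roughly 1.4 units apart; after: 4.8. That's 3.4 units further apart.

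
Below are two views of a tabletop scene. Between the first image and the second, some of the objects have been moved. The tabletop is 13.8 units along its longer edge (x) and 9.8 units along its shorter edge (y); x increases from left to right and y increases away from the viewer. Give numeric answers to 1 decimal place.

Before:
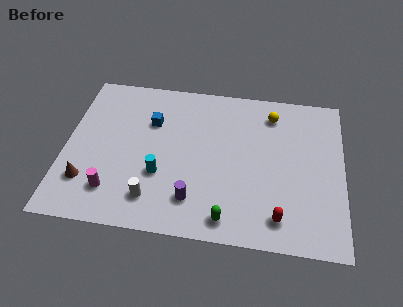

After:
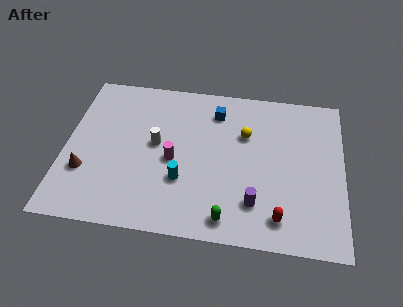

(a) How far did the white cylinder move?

3.4

From (4.5, 1.9) to (4.5, 5.3), the white cylinder covered √(0.0² + 3.4²) ≈ 3.4 units.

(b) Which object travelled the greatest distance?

the magenta cylinder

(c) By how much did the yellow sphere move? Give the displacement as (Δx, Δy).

(-1.3, -1.5)

From the two frames, the yellow sphere sits at roughly (10.2, 8.0) before and (8.9, 6.5) after.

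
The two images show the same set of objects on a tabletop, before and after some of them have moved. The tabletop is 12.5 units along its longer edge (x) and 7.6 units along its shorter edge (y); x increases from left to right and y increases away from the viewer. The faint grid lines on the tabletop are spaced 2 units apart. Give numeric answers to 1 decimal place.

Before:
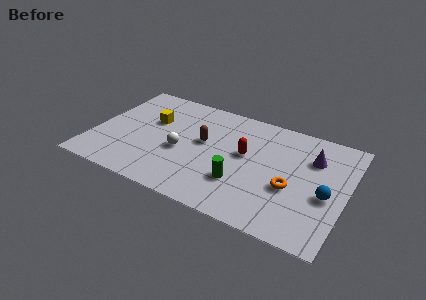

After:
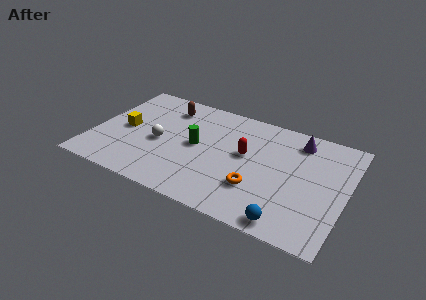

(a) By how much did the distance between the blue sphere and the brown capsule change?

+2.2

Before: roughly 6.3 units apart; after: 8.5. That's 2.2 units further apart.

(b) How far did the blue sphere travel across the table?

2.9

The blue sphere moved from about (11.6, 3.2) to (10.0, 0.8), a distance of √(1.6² + 2.4²) ≈ 2.9.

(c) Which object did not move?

the red capsule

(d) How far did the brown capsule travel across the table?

2.8

The brown capsule moved from about (5.4, 4.3) to (3.3, 6.1), a distance of √(2.1² + 1.8²) ≈ 2.8.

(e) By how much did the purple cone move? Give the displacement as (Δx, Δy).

(-0.8, 0.9)

The purple cone started near (10.7, 5.4) and ended near (9.9, 6.3).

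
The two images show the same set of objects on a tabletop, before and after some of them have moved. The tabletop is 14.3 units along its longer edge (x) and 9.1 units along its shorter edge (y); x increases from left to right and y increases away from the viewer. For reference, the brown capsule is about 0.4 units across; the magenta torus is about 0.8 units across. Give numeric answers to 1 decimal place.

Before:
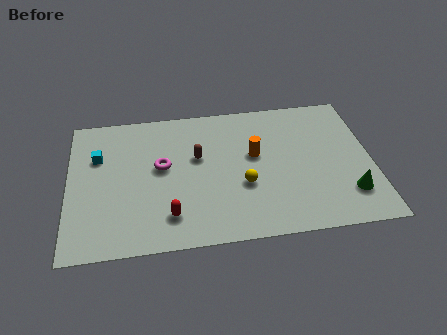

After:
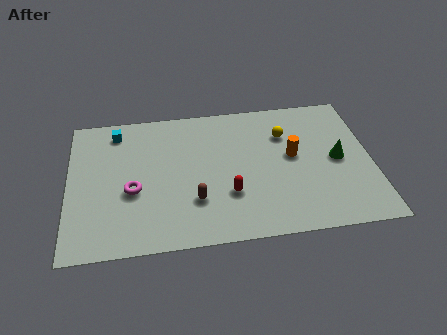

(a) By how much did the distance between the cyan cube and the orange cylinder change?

+1.3

They were about 7.4 units apart before and 8.7 after — 1.3 units further apart.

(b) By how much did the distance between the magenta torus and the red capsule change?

+1.4

The distance was about 3.2 in the first image and 4.6 in the second, so they moved 1.4 units further apart.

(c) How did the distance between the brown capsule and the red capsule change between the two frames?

-2.3

They were about 3.9 units apart before and 1.6 after — 2.3 units closer together.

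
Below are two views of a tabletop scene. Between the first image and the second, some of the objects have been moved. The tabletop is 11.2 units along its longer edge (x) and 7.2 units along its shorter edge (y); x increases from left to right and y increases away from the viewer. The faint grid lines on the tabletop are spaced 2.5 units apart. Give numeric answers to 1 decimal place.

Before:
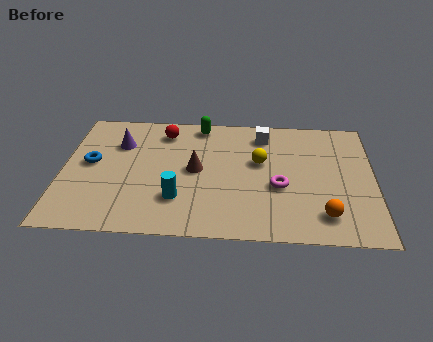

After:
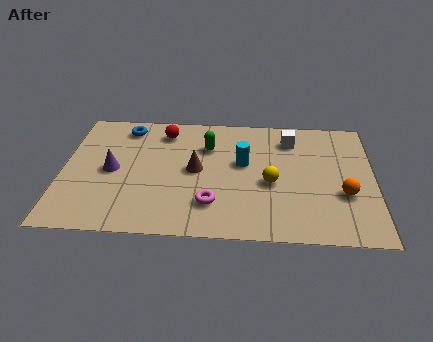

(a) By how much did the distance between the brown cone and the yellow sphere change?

+0.4

The distance was about 2.4 in the first image and 2.8 in the second, so they moved 0.4 units further apart.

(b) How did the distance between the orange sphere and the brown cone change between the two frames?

+0.3

Before: roughly 5.1 units apart; after: 5.4. That's 0.3 units further apart.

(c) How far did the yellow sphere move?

1.3

From (7.1, 4.3) to (7.5, 3.1), the yellow sphere covered √(0.4² + 1.2²) ≈ 1.3 units.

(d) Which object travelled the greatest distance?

the cyan cylinder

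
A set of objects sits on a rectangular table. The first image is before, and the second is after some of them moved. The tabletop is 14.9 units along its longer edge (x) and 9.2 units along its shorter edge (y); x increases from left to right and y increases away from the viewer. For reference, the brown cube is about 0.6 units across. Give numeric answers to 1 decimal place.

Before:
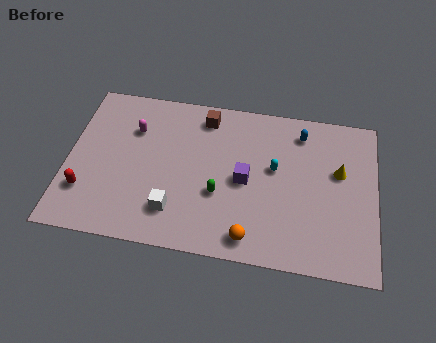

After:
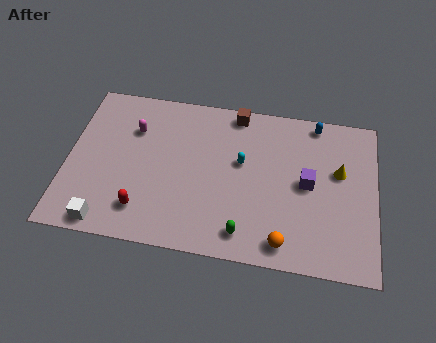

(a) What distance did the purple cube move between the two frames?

3.0

The purple cube moved from about (8.6, 4.4) to (11.6, 4.7), a distance of √(3.0² + 0.3²) ≈ 3.0.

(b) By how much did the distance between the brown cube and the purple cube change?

+1.1

The distance was about 4.0 in the first image and 5.1 in the second, so they moved 1.1 units further apart.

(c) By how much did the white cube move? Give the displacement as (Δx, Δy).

(-3.2, -1.2)

The white cube started near (5.3, 2.1) and ended near (2.1, 0.9).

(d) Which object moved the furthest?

the white cube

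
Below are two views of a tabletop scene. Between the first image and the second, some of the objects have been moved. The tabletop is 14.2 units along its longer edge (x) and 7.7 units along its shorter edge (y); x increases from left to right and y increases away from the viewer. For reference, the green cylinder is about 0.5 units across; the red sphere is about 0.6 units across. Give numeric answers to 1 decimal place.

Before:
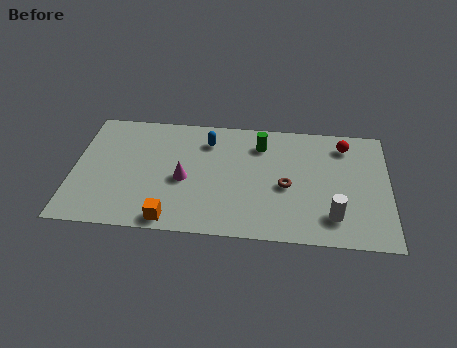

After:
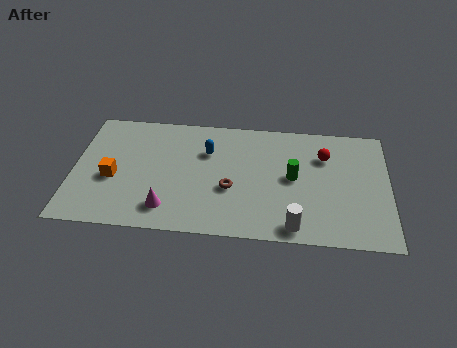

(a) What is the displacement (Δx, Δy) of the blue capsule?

(0.0, -0.7)

From the two frames, the blue capsule sits at roughly (6.0, 6.0) before and (6.0, 5.3) after.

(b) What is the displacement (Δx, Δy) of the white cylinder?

(-1.7, -0.8)

The white cylinder started near (11.7, 1.7) and ended near (10.0, 0.9).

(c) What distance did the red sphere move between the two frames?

1.2

The red sphere was near (12.2, 6.3) before and (11.3, 5.5) after, so it travelled √(0.9² + 0.8²) ≈ 1.2 units.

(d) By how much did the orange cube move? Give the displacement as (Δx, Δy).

(-2.7, 2.4)

From the two frames, the orange cube sits at roughly (4.5, 0.8) before and (1.8, 3.2) after.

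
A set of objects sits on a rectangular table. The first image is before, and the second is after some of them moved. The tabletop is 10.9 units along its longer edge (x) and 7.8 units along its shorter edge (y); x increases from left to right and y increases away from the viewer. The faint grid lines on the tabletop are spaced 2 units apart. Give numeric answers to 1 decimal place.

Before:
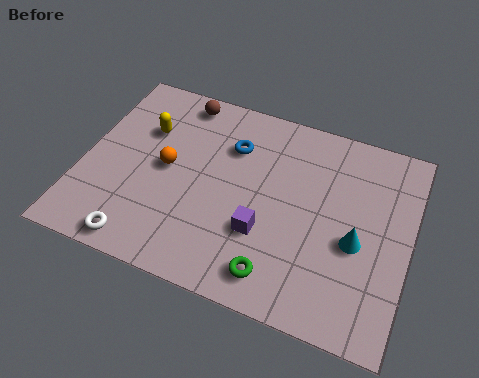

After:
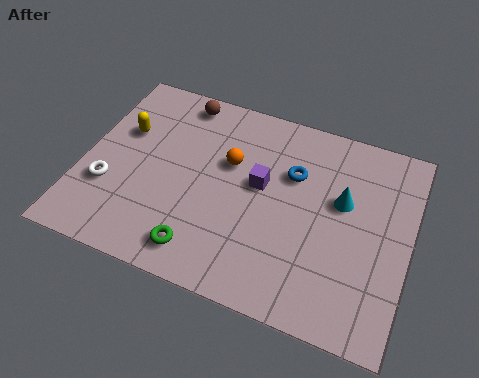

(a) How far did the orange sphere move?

2.2

From (2.8, 4.0) to (4.8, 4.9), the orange sphere covered √(2.0² + 0.9²) ≈ 2.2 units.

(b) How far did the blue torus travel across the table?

2.1

The blue torus was near (4.8, 5.6) before and (6.9, 5.2) after, so it travelled √(2.1² + 0.4²) ≈ 2.1 units.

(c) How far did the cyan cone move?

1.5

From (9.2, 3.3) to (8.6, 4.7), the cyan cone covered √(0.6² + 1.4²) ≈ 1.5 units.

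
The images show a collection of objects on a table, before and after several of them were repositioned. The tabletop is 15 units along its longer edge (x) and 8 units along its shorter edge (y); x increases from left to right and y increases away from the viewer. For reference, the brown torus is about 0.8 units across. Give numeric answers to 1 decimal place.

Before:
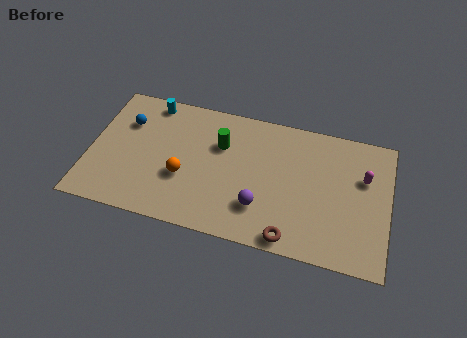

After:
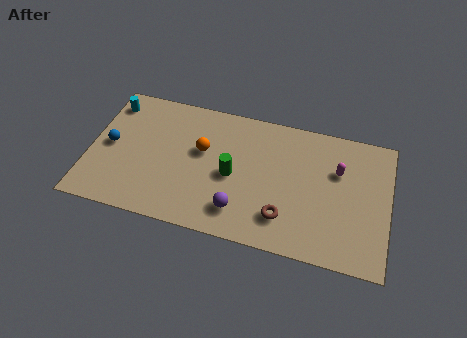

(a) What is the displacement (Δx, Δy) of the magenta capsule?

(-1.3, 0.1)

The magenta capsule was at about (13.7, 5.2) and moved to about (12.4, 5.3).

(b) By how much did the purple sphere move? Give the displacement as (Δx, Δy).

(-1.0, -0.5)

The purple sphere was at about (8.7, 2.2) and moved to about (7.7, 1.7).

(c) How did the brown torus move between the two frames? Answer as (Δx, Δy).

(-0.4, 1.1)

The brown torus started near (10.3, 0.8) and ended near (9.9, 1.9).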